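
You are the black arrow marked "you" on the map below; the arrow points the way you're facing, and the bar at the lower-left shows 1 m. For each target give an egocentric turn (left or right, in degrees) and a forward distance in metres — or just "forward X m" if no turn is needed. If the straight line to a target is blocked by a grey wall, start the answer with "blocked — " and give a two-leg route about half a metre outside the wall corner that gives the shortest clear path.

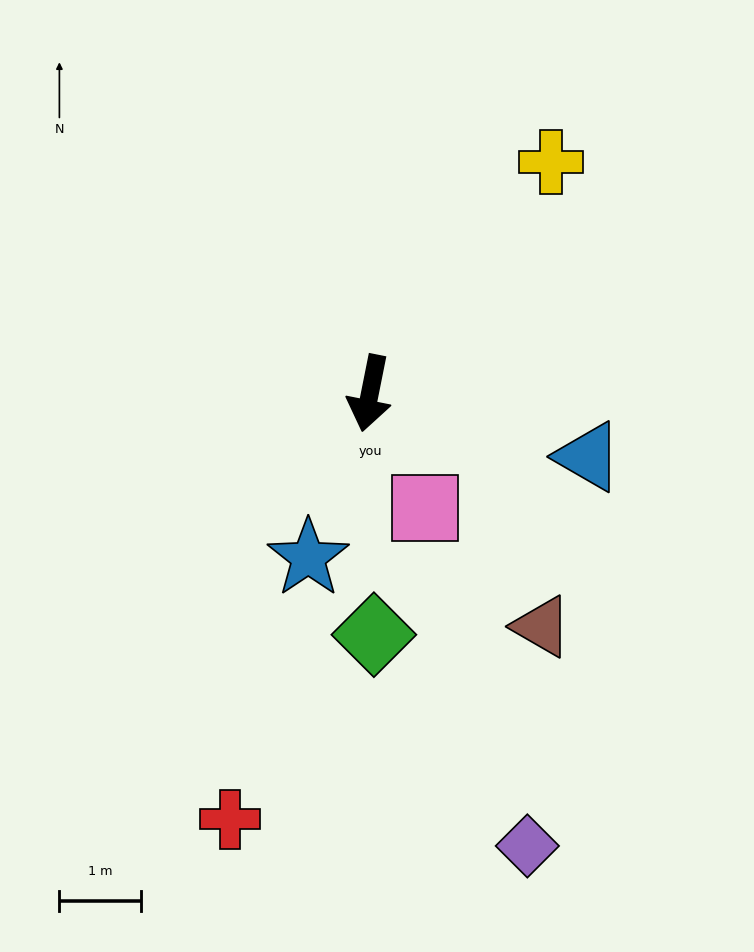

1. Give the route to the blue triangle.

turn left 85°, forward 2.8 m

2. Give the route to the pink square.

turn left 37°, forward 1.6 m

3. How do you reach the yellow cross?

turn left 153°, forward 3.6 m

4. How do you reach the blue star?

turn right 9°, forward 2.1 m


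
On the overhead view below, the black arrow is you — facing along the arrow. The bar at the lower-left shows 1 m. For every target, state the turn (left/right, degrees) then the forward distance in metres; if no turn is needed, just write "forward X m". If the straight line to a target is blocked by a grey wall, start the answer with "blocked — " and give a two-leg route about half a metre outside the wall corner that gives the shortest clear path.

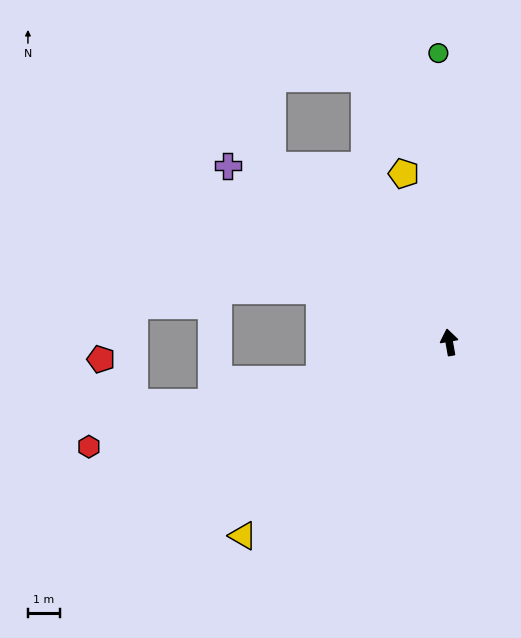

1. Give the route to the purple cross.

turn left 41°, forward 8.9 m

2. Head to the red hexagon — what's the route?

turn left 96°, forward 11.8 m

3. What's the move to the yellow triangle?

turn left 123°, forward 8.9 m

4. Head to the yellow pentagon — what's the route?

turn left 5°, forward 5.5 m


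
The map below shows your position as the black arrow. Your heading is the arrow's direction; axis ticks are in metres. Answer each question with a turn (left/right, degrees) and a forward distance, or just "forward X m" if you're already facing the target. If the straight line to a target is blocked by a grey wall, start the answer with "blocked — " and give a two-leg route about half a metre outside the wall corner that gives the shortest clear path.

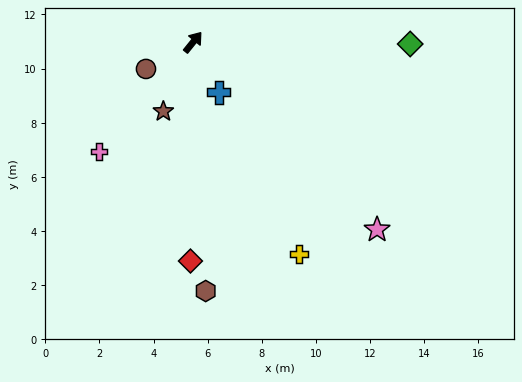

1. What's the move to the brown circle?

turn left 159°, forward 2.0 m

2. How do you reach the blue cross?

turn right 114°, forward 2.1 m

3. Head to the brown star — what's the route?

turn right 164°, forward 2.8 m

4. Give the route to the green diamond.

turn right 52°, forward 8.0 m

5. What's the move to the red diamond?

turn right 142°, forward 8.1 m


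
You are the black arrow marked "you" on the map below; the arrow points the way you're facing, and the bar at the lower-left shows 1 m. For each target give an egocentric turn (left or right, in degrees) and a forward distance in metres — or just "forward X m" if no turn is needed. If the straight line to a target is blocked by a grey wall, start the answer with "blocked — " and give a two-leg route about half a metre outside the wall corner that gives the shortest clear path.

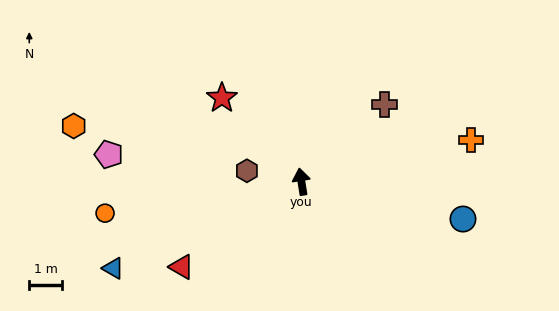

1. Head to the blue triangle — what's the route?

turn left 106°, forward 6.4 m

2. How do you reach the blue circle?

turn right 112°, forward 5.1 m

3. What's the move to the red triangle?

turn left 116°, forward 4.5 m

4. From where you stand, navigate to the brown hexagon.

turn left 70°, forward 1.7 m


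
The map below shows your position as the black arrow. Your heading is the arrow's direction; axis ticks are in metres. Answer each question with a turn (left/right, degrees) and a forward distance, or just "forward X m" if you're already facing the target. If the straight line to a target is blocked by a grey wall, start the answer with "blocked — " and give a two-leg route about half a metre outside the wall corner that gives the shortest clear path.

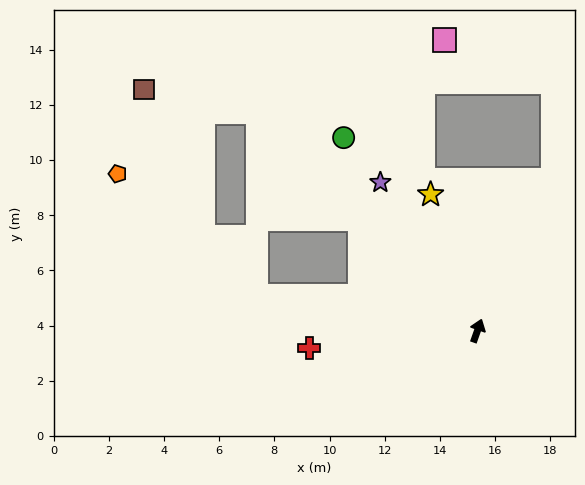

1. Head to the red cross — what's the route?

turn left 115°, forward 6.1 m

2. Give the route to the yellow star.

turn left 38°, forward 5.2 m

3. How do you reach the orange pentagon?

blocked — turn left 100°, forward 8.1 m, then turn right 32°, forward 6.7 m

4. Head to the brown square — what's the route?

blocked — turn left 65°, forward 11.2 m, then turn left 33°, forward 4.2 m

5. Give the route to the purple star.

turn left 53°, forward 6.4 m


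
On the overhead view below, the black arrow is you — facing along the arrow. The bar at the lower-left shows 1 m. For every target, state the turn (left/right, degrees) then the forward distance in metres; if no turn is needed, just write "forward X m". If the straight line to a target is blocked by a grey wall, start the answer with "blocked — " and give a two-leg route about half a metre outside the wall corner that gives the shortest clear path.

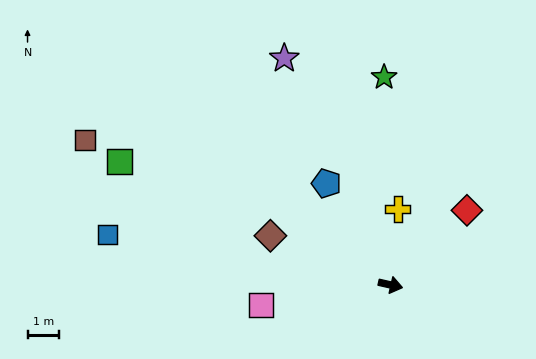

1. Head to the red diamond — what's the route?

turn left 57°, forward 3.4 m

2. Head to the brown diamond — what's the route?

turn left 171°, forward 4.2 m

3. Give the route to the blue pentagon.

turn left 135°, forward 3.8 m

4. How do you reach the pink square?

turn right 158°, forward 4.2 m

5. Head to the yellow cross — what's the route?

turn left 97°, forward 2.4 m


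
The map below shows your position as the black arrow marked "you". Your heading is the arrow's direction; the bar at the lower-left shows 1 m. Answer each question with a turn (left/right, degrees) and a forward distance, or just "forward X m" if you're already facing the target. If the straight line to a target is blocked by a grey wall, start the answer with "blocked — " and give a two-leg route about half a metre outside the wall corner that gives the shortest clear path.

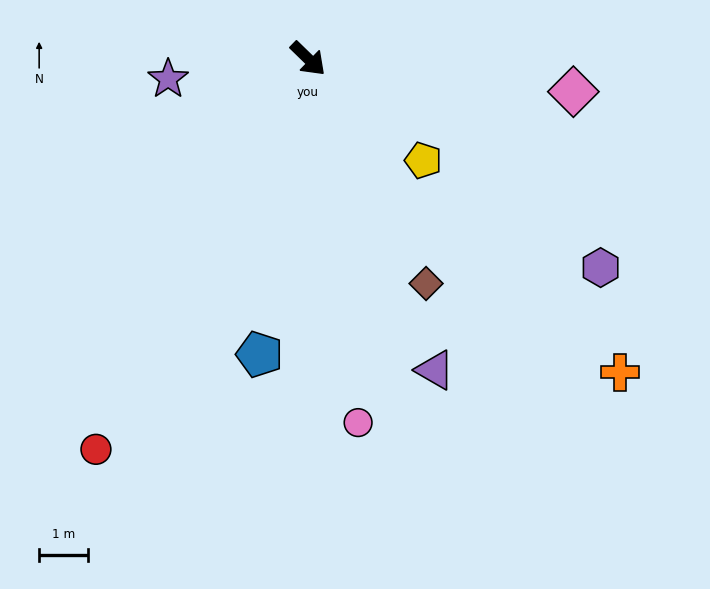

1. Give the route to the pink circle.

turn right 38°, forward 7.5 m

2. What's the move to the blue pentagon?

turn right 55°, forward 6.1 m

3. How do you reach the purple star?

turn right 128°, forward 2.9 m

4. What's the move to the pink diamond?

turn left 37°, forward 5.4 m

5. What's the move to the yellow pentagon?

turn left 3°, forward 3.1 m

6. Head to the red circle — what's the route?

turn right 74°, forward 9.0 m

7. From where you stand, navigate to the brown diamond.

turn right 18°, forward 5.2 m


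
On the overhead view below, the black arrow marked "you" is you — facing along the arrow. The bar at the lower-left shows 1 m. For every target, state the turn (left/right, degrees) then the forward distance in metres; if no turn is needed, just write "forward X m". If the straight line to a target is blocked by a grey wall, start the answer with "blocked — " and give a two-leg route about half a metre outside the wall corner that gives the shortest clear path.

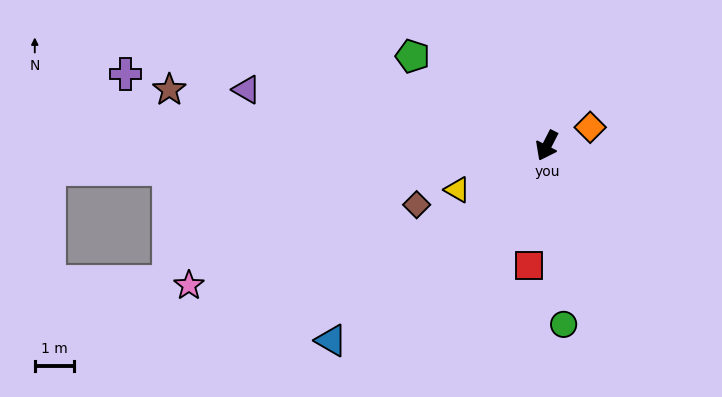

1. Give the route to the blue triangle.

turn right 21°, forward 7.4 m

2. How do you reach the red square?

turn left 19°, forward 3.1 m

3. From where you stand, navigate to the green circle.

turn left 32°, forward 4.6 m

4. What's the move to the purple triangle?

turn right 73°, forward 7.8 m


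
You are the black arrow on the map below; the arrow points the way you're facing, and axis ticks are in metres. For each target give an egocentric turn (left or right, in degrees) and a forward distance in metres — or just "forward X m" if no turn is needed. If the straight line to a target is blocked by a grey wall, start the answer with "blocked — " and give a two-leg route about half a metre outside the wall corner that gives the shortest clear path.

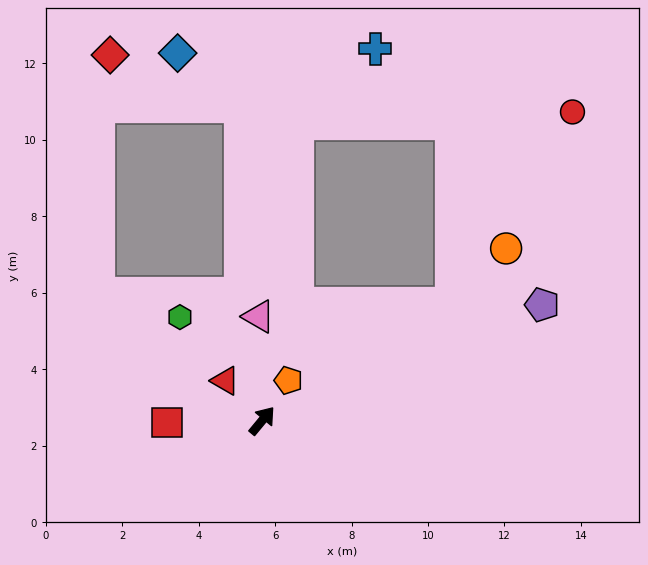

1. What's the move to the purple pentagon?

turn right 28°, forward 7.9 m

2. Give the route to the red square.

turn left 131°, forward 2.5 m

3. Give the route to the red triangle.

turn left 82°, forward 1.4 m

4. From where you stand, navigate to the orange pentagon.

turn left 6°, forward 1.3 m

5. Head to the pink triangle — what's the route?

turn left 42°, forward 2.7 m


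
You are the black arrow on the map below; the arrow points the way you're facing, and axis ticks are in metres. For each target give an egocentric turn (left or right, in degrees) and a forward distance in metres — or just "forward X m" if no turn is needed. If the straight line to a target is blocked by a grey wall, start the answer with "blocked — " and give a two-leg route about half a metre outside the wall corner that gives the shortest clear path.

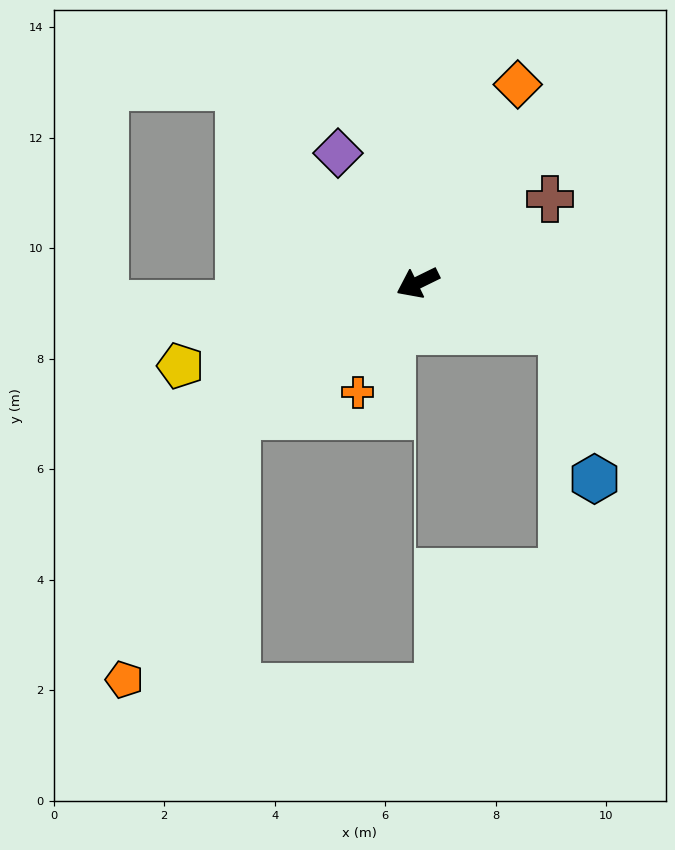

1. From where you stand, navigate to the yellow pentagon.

turn right 7°, forward 4.5 m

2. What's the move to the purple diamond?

turn right 85°, forward 2.8 m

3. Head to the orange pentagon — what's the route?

blocked — turn left 10°, forward 4.1 m, then turn left 31°, forward 5.2 m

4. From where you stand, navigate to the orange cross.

turn left 35°, forward 2.3 m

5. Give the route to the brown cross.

turn right 174°, forward 2.8 m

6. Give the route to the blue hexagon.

blocked — turn left 135°, forward 2.7 m, then turn right 59°, forward 2.7 m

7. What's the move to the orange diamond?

turn right 143°, forward 4.0 m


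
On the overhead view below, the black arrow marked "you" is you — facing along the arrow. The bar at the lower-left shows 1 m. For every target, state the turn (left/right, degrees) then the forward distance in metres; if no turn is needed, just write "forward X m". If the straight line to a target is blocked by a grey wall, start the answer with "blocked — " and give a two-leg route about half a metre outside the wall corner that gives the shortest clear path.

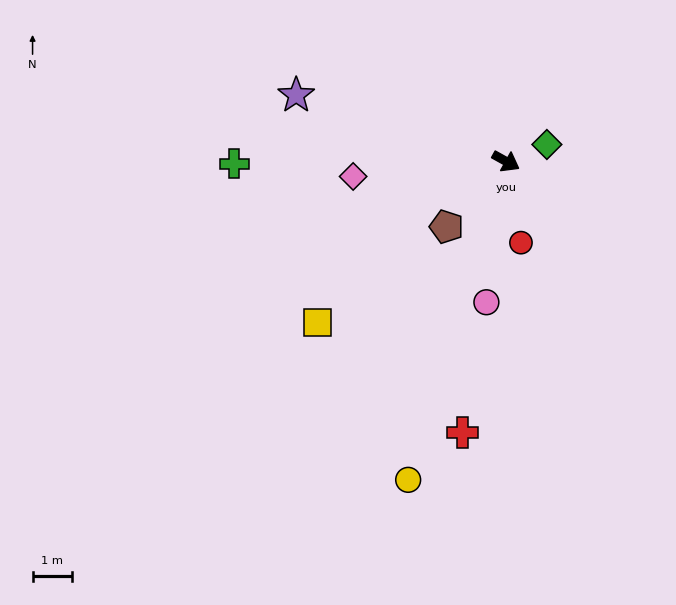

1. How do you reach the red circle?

turn right 50°, forward 2.1 m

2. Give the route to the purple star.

turn right 168°, forward 5.6 m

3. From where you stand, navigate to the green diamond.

turn left 51°, forward 1.1 m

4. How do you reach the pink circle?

turn right 69°, forward 3.7 m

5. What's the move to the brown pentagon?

turn right 103°, forward 2.3 m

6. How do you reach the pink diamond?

turn right 145°, forward 3.9 m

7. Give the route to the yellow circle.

turn right 78°, forward 8.5 m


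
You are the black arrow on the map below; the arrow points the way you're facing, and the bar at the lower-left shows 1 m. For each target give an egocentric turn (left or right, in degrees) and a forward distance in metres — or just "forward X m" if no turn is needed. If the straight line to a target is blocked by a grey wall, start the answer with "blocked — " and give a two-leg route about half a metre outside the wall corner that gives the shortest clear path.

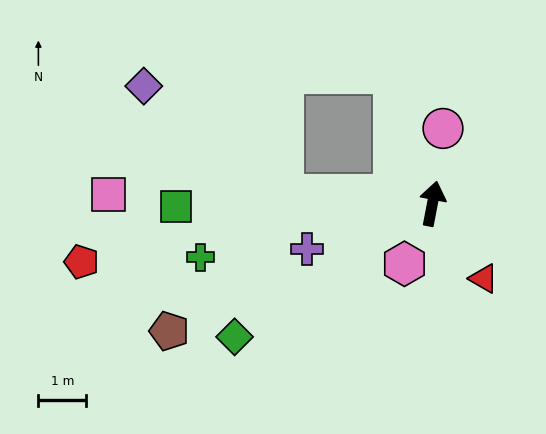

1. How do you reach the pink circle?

turn left 3°, forward 1.6 m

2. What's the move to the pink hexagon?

turn left 166°, forward 1.4 m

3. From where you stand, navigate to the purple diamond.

blocked — turn left 97°, forward 3.1 m, then turn right 34°, forward 3.7 m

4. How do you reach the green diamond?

turn left 135°, forward 5.0 m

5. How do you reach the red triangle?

turn right 135°, forward 1.9 m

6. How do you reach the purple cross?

turn left 121°, forward 2.8 m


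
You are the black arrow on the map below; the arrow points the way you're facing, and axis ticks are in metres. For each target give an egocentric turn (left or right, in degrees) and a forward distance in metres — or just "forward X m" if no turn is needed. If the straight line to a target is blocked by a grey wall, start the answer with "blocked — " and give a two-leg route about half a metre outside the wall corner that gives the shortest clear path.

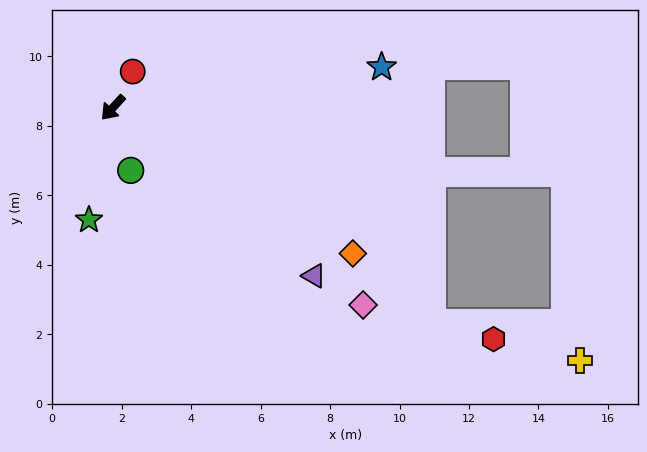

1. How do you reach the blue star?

turn left 141°, forward 7.8 m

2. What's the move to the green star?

turn left 31°, forward 3.3 m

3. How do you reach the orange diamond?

turn left 101°, forward 8.1 m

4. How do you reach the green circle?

turn left 58°, forward 1.9 m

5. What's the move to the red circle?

turn right 166°, forward 1.2 m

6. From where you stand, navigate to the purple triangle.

turn left 93°, forward 7.5 m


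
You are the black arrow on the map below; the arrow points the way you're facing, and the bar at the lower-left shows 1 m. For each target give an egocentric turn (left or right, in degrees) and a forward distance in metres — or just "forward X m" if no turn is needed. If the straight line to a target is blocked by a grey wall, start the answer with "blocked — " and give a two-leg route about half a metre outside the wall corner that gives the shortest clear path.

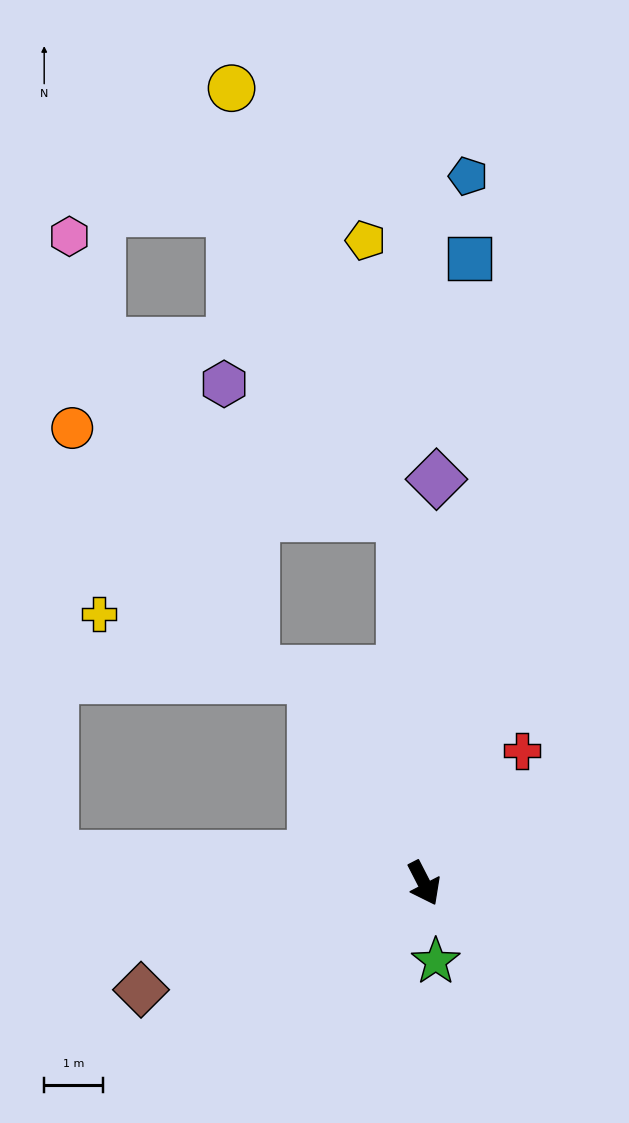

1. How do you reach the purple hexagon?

blocked — turn left 156°, forward 6.2 m, then turn left 50°, forward 3.8 m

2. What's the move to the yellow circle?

blocked — turn left 156°, forward 6.2 m, then turn left 18°, forward 7.8 m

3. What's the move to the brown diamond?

turn right 97°, forward 5.1 m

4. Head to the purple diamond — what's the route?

turn left 151°, forward 6.9 m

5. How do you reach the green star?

turn right 19°, forward 1.3 m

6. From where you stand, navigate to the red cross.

turn left 116°, forward 2.8 m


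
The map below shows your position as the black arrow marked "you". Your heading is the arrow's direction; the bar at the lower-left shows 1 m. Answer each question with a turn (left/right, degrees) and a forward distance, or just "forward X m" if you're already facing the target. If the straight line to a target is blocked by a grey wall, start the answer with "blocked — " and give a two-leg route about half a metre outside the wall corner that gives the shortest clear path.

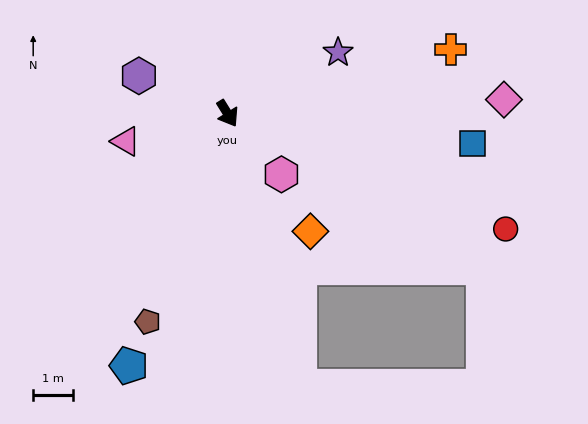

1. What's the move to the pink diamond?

turn left 61°, forward 6.9 m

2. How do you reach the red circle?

turn left 36°, forward 7.5 m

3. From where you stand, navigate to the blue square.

turn left 51°, forward 6.1 m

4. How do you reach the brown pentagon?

turn right 53°, forward 5.5 m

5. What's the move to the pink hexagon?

turn left 10°, forward 2.0 m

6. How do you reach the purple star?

turn left 87°, forward 3.1 m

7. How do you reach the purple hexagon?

turn right 145°, forward 2.4 m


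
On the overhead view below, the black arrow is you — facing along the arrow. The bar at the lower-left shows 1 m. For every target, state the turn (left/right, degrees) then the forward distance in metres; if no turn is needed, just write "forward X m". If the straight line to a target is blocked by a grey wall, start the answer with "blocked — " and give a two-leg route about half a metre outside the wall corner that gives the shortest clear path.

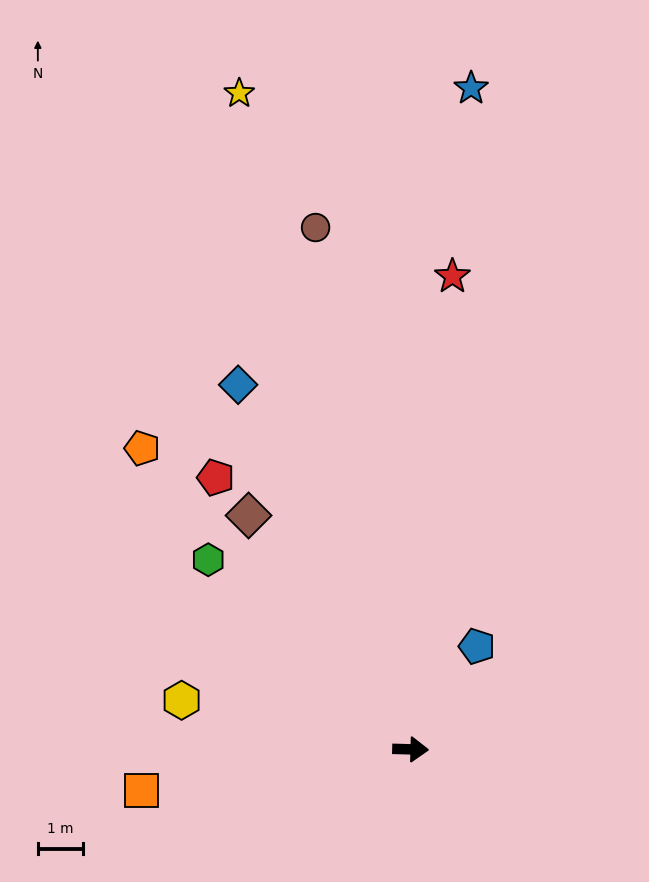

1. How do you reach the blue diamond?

turn left 117°, forward 9.0 m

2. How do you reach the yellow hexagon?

turn left 170°, forward 5.2 m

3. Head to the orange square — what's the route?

turn right 170°, forward 6.1 m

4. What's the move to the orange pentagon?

turn left 133°, forward 9.0 m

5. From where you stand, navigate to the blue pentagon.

turn left 59°, forward 2.7 m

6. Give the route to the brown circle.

turn left 102°, forward 11.9 m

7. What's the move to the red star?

turn left 87°, forward 10.6 m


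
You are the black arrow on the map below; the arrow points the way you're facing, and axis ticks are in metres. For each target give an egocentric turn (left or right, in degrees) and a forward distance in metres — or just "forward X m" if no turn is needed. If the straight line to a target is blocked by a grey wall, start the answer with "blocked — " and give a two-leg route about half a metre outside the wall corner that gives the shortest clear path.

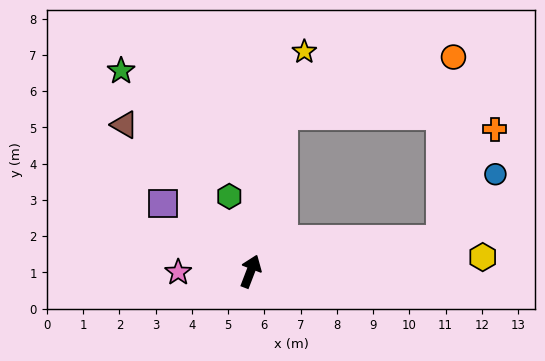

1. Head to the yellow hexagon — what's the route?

turn right 65°, forward 6.4 m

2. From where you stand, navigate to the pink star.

turn left 112°, forward 2.0 m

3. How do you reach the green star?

turn left 54°, forward 6.6 m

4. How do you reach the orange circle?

blocked — turn left 10°, forward 4.4 m, then turn right 60°, forward 5.0 m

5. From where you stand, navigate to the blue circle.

blocked — turn right 60°, forward 5.3 m, then turn left 41°, forward 2.3 m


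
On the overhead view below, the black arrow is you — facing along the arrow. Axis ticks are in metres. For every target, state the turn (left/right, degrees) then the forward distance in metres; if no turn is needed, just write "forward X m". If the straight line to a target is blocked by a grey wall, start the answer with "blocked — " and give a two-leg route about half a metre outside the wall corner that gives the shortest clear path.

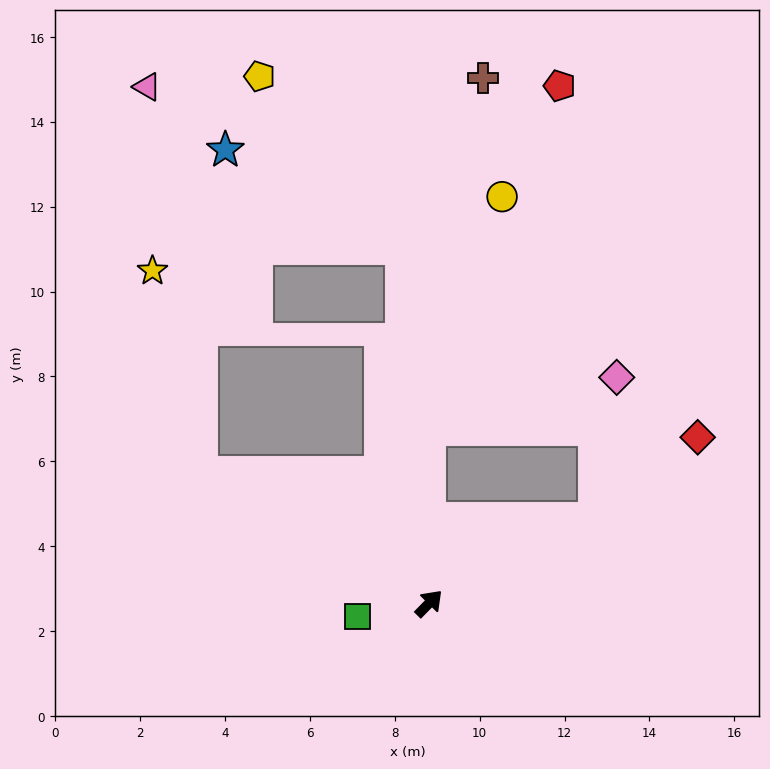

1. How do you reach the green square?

turn left 145°, forward 1.7 m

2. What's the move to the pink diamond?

blocked — turn right 19°, forward 4.4 m, then turn left 55°, forward 3.4 m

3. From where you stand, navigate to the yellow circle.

blocked — turn left 45°, forward 4.1 m, then turn right 18°, forward 5.7 m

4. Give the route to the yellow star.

blocked — turn left 105°, forward 6.2 m, then turn right 47°, forward 4.9 m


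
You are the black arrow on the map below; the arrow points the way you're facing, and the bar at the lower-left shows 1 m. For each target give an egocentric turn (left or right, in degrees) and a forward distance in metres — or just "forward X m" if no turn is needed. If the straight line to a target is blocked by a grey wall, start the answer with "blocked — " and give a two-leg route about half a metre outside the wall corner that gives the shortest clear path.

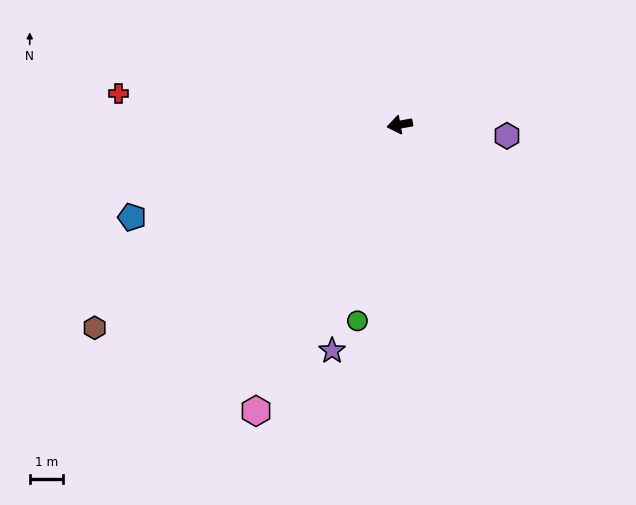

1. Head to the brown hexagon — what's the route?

turn left 23°, forward 10.9 m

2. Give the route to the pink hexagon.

turn left 53°, forward 9.5 m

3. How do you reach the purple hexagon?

turn left 164°, forward 3.2 m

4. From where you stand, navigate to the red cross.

turn right 17°, forward 8.4 m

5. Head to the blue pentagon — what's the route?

turn left 9°, forward 8.4 m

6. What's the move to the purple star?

turn left 63°, forward 7.0 m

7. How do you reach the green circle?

turn left 68°, forward 6.0 m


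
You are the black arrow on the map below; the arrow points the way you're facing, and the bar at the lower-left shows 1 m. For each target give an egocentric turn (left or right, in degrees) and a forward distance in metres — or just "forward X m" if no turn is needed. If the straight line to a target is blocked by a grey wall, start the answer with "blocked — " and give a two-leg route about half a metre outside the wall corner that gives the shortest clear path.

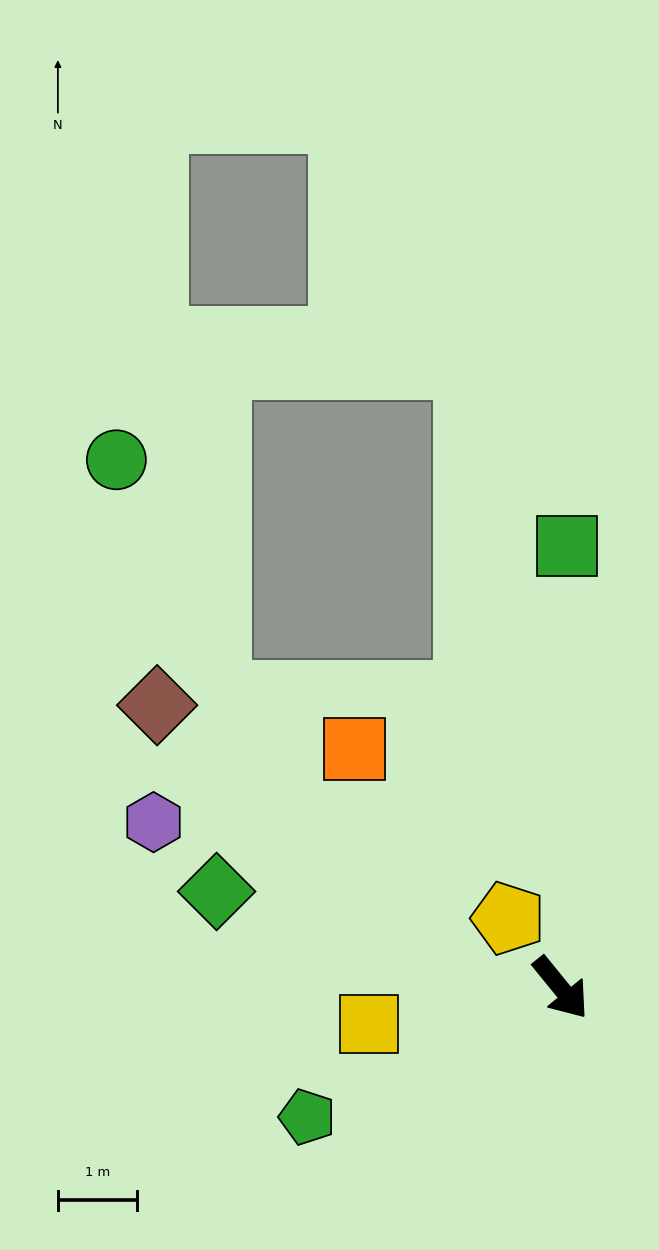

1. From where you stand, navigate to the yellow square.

turn right 118°, forward 2.5 m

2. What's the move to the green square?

turn left 140°, forward 5.6 m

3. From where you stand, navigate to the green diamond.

turn right 145°, forward 4.5 m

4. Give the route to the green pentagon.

turn right 102°, forward 3.6 m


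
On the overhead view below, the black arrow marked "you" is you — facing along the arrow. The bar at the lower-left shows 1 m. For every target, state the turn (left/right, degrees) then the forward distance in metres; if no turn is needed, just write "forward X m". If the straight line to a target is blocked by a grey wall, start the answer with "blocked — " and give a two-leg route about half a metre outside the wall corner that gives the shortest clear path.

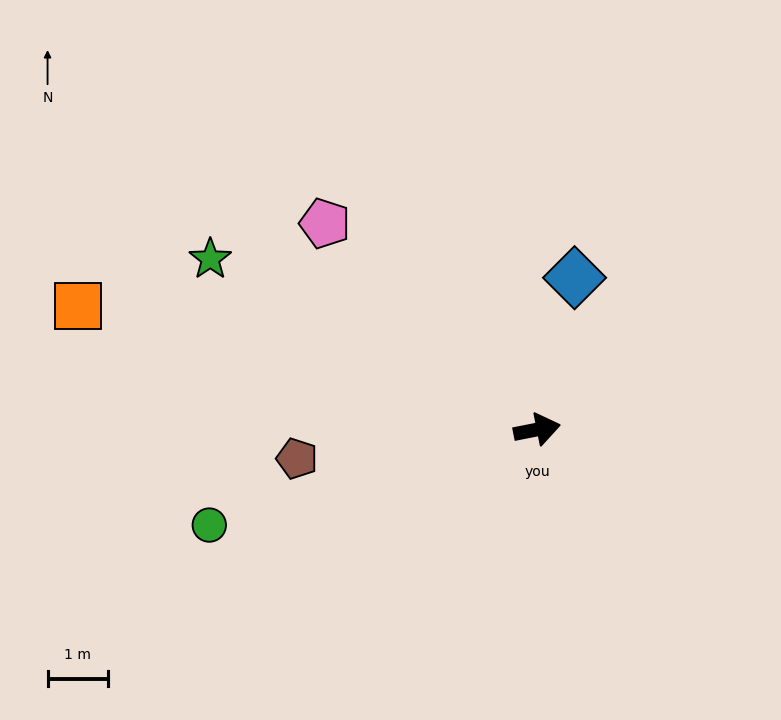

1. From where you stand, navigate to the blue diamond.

turn left 65°, forward 2.6 m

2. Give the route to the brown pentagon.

turn left 176°, forward 4.0 m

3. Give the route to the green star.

turn left 141°, forward 6.1 m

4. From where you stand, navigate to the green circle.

turn right 175°, forward 5.6 m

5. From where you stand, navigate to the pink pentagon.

turn left 125°, forward 4.9 m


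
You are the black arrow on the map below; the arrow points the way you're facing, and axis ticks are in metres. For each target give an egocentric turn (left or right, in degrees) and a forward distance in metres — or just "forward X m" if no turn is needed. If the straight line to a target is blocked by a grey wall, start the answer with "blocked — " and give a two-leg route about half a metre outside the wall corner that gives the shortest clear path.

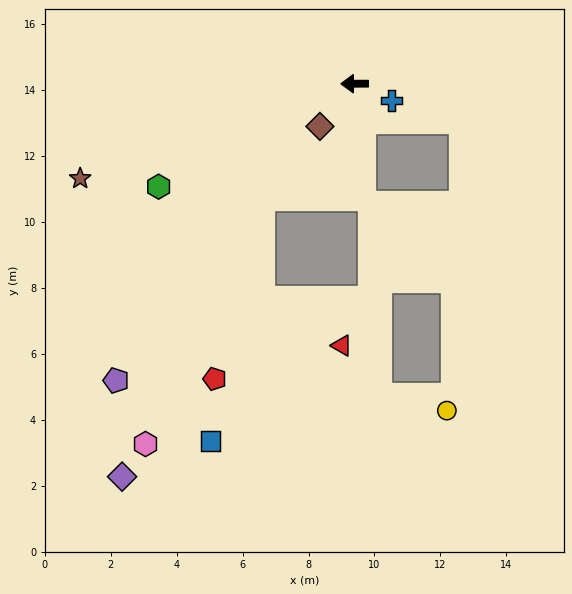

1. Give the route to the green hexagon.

turn left 27°, forward 6.7 m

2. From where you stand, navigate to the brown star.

turn left 19°, forward 8.8 m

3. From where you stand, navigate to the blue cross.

turn left 155°, forward 1.2 m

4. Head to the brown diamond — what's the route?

turn left 51°, forward 1.7 m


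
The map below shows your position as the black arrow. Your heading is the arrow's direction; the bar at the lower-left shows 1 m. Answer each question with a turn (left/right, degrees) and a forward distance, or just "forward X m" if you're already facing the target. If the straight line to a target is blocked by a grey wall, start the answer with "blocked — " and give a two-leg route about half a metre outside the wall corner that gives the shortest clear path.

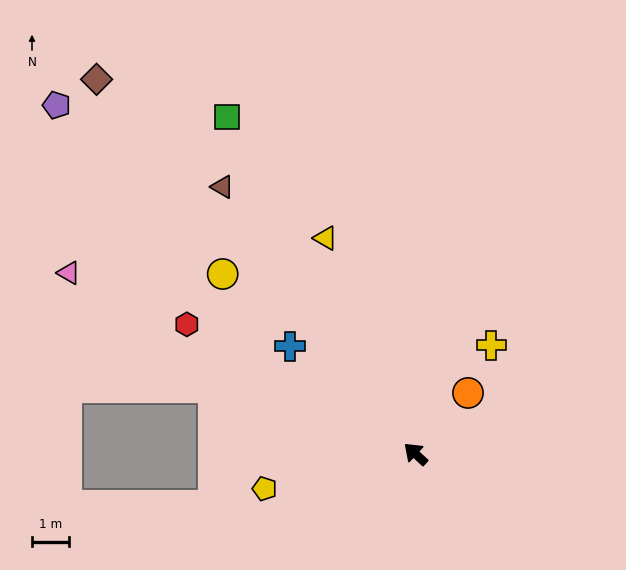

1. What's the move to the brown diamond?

turn right 7°, forward 13.2 m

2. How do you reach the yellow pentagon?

turn left 56°, forward 4.1 m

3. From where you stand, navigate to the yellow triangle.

turn right 25°, forward 6.3 m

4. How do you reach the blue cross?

turn left 2°, forward 4.4 m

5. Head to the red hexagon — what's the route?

turn left 13°, forward 7.0 m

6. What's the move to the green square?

turn right 18°, forward 10.3 m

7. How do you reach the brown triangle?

turn right 11°, forward 8.8 m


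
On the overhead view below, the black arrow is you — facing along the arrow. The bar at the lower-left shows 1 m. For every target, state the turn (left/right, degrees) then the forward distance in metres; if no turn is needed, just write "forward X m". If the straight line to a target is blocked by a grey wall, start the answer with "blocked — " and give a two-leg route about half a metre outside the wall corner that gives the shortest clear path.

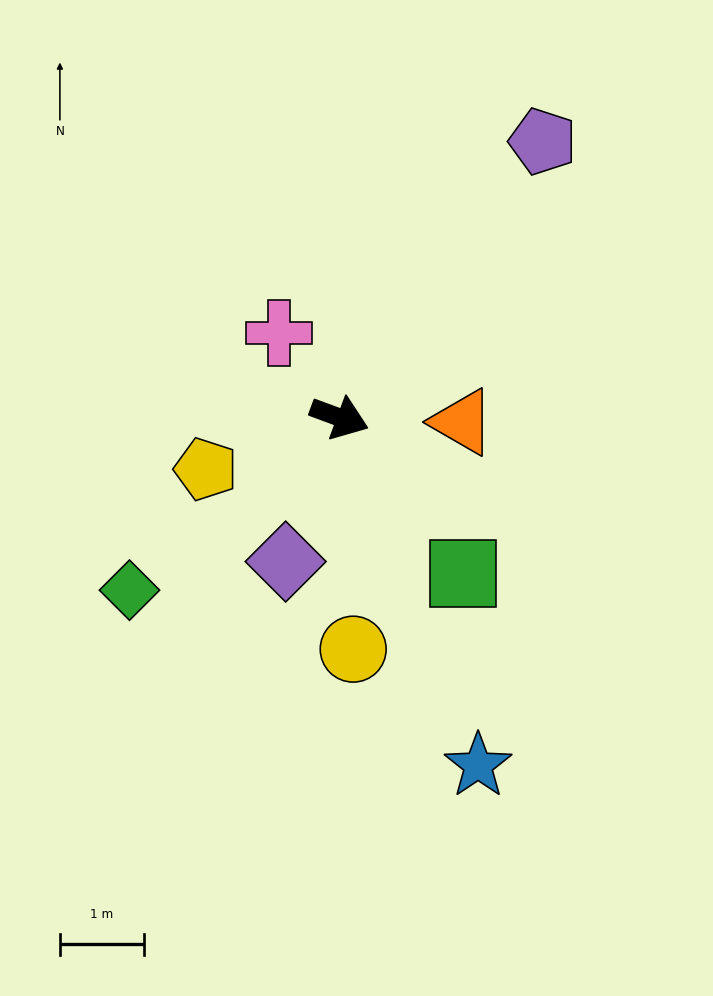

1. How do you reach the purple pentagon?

turn left 74°, forward 4.1 m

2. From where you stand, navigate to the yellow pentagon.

turn right 139°, forward 1.7 m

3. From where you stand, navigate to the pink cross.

turn left 146°, forward 1.2 m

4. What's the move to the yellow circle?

turn right 66°, forward 2.8 m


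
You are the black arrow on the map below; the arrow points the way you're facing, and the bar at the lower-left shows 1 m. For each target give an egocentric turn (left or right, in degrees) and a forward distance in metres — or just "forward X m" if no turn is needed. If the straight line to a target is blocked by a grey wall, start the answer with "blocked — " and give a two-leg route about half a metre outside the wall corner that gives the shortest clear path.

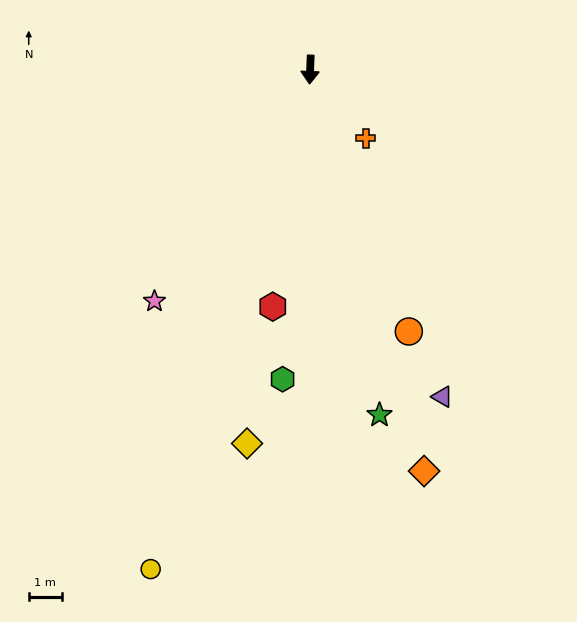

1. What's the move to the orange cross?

turn left 41°, forward 2.7 m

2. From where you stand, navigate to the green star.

turn left 14°, forward 10.7 m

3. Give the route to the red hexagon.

turn right 7°, forward 7.3 m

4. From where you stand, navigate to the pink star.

turn right 32°, forward 8.5 m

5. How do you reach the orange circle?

turn left 23°, forward 8.5 m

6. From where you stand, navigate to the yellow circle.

turn right 15°, forward 16.0 m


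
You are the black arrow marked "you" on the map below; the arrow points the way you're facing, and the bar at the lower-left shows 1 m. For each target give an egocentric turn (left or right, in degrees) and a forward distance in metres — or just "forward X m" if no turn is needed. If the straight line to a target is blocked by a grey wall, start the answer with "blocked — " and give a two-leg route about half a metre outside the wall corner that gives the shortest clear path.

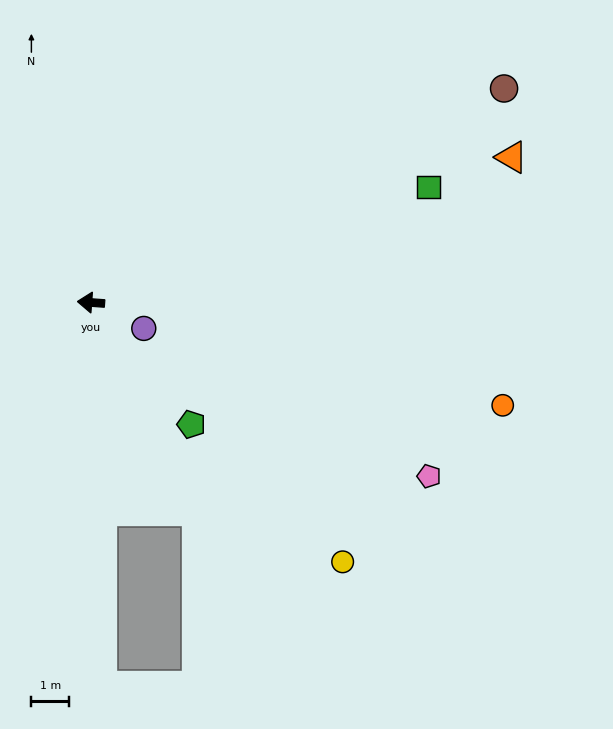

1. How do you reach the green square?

turn right 157°, forward 9.5 m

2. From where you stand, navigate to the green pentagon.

turn left 134°, forward 4.2 m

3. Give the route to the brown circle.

turn right 148°, forward 12.4 m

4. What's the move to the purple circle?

turn left 158°, forward 1.6 m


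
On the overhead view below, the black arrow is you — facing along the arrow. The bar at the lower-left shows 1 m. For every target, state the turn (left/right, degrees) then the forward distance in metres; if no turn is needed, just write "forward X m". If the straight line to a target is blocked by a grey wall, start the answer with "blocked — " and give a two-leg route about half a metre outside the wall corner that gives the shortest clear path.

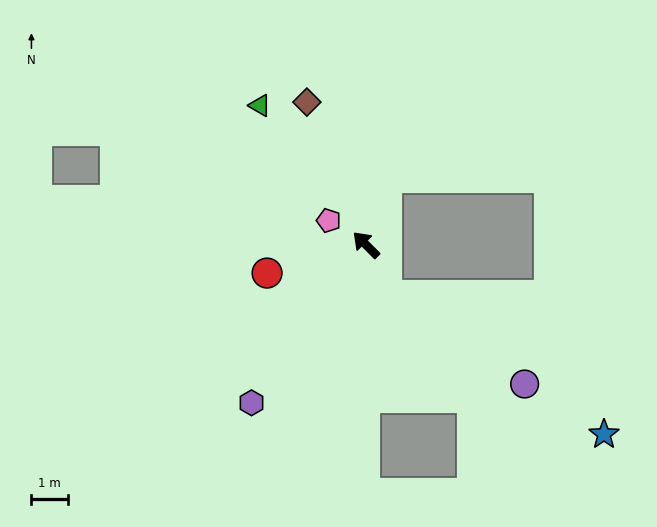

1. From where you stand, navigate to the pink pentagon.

turn left 12°, forward 1.2 m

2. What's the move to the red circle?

turn left 61°, forward 2.8 m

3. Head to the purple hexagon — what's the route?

turn left 99°, forward 5.3 m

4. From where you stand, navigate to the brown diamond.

turn right 22°, forward 4.2 m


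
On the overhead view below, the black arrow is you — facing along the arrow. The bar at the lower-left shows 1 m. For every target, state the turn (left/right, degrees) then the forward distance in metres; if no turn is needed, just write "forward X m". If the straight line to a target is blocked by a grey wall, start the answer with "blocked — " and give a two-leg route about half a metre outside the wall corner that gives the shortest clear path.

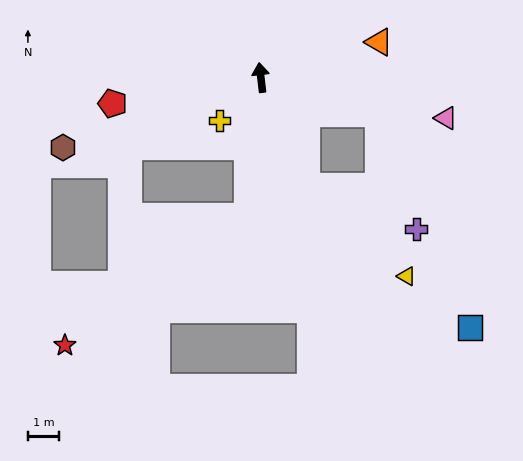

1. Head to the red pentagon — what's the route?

turn left 93°, forward 4.8 m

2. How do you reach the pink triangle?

turn right 109°, forward 6.0 m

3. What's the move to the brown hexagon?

turn left 103°, forward 6.7 m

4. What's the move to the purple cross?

blocked — turn right 164°, forward 3.7 m, then turn left 46°, forward 3.7 m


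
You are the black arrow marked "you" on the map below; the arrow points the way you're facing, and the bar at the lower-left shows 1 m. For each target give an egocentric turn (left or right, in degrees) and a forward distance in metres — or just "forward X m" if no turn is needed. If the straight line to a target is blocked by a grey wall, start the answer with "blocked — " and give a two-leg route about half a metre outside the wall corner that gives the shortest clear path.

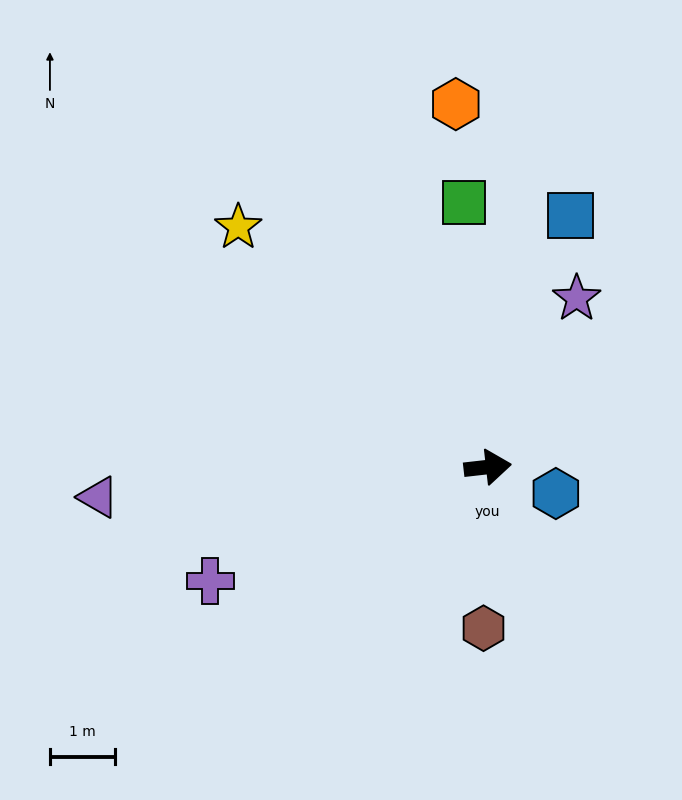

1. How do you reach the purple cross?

turn right 164°, forward 4.6 m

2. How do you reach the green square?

turn left 89°, forward 4.1 m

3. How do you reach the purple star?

turn left 56°, forward 2.9 m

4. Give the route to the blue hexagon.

turn right 28°, forward 1.1 m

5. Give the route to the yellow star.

turn left 130°, forward 5.4 m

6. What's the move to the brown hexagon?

turn right 98°, forward 2.5 m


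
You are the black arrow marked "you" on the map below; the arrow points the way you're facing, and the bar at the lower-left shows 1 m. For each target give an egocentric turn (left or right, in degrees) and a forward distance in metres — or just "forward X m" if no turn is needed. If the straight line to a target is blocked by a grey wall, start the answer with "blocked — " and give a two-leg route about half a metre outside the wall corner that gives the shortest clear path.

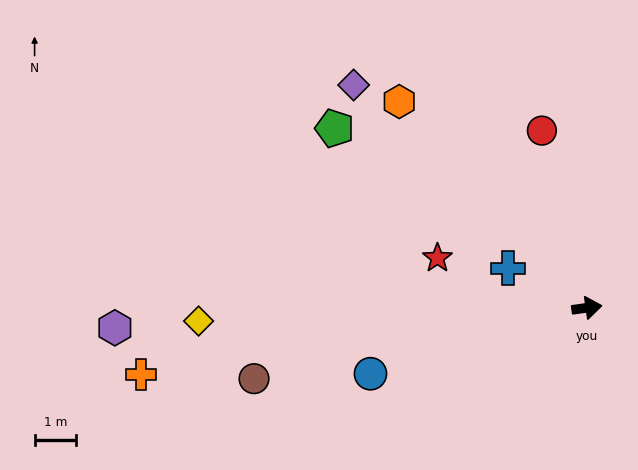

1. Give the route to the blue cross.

turn left 145°, forward 2.1 m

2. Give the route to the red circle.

turn left 96°, forward 4.4 m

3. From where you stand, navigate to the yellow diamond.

turn left 174°, forward 9.4 m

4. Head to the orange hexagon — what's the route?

turn left 124°, forward 6.7 m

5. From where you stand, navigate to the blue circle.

turn right 171°, forward 5.4 m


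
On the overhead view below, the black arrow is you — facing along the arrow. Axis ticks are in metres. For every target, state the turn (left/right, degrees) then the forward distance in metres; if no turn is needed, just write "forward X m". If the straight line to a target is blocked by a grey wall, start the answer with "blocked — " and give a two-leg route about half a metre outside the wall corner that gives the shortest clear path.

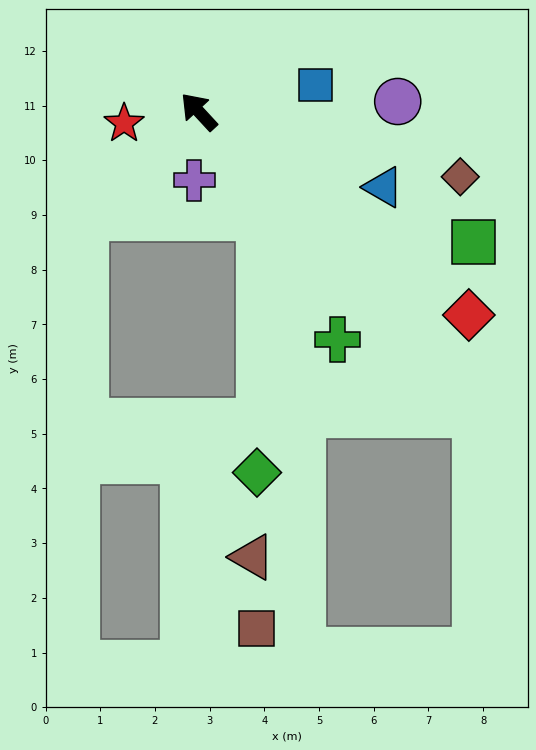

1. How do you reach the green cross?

turn left 169°, forward 4.9 m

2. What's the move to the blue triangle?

turn right 155°, forward 3.6 m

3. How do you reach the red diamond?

turn right 170°, forward 6.2 m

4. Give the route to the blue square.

turn right 120°, forward 2.2 m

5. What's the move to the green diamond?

blocked — turn left 167°, forward 2.2 m, then turn right 30°, forward 4.7 m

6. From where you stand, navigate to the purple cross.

turn left 133°, forward 1.3 m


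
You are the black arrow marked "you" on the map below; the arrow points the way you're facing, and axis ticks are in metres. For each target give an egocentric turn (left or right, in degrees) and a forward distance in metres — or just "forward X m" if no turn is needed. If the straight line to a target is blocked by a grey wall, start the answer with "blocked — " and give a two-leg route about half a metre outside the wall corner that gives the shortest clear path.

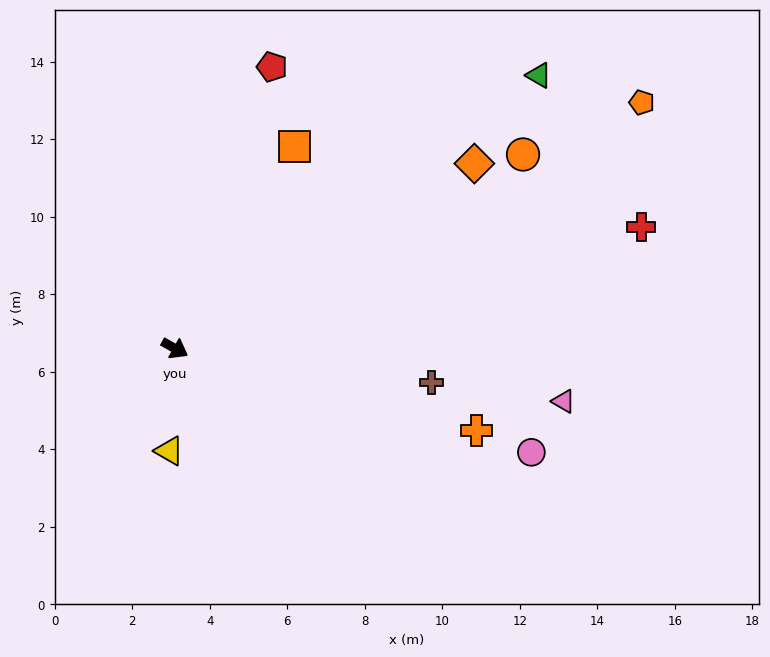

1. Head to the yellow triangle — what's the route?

turn right 64°, forward 2.6 m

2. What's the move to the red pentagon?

turn left 100°, forward 7.7 m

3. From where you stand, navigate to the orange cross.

turn left 14°, forward 8.1 m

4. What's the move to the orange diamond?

turn left 61°, forward 9.1 m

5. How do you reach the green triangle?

turn left 66°, forward 11.7 m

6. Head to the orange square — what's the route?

turn left 89°, forward 6.1 m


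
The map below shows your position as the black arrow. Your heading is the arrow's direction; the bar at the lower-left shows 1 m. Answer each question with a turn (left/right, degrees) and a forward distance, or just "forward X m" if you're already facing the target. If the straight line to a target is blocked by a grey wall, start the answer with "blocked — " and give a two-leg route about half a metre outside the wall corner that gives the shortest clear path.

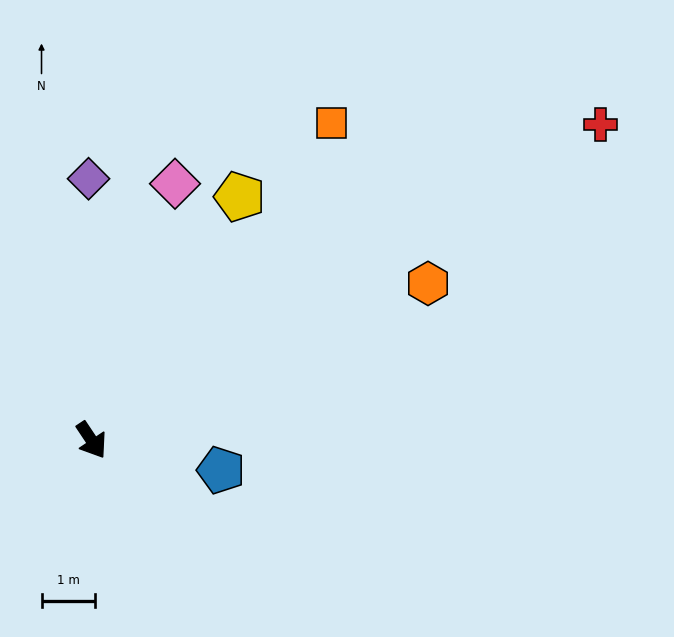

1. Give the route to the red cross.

turn left 88°, forward 11.2 m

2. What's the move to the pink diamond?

turn left 128°, forward 5.1 m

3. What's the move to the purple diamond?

turn left 147°, forward 4.9 m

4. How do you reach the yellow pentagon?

turn left 115°, forward 5.3 m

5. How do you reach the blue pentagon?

turn left 43°, forward 2.5 m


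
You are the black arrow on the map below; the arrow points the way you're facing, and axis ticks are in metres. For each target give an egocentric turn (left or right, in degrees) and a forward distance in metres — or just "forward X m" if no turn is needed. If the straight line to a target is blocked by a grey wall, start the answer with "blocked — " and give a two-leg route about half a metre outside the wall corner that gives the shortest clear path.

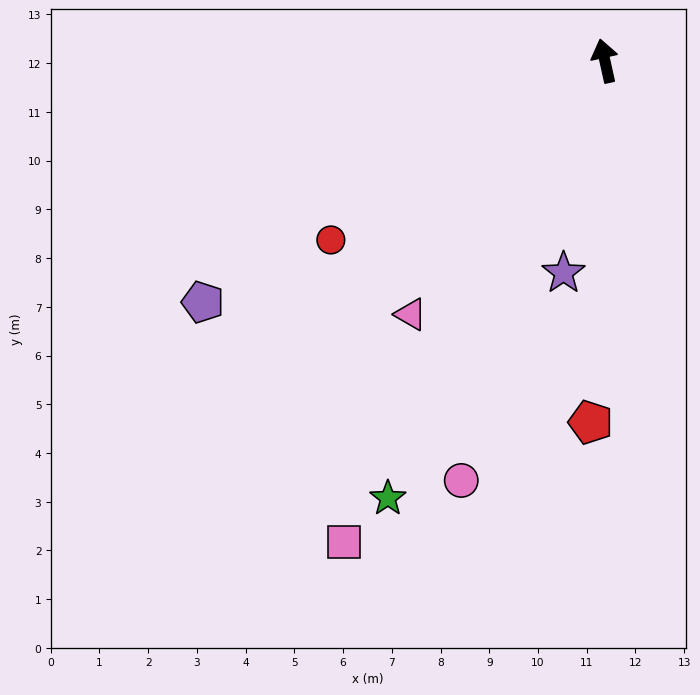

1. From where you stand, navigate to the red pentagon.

turn left 165°, forward 7.4 m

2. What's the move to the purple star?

turn left 157°, forward 4.4 m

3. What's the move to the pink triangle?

turn left 130°, forward 6.6 m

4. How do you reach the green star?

turn left 141°, forward 10.0 m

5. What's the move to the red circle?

turn left 111°, forward 6.7 m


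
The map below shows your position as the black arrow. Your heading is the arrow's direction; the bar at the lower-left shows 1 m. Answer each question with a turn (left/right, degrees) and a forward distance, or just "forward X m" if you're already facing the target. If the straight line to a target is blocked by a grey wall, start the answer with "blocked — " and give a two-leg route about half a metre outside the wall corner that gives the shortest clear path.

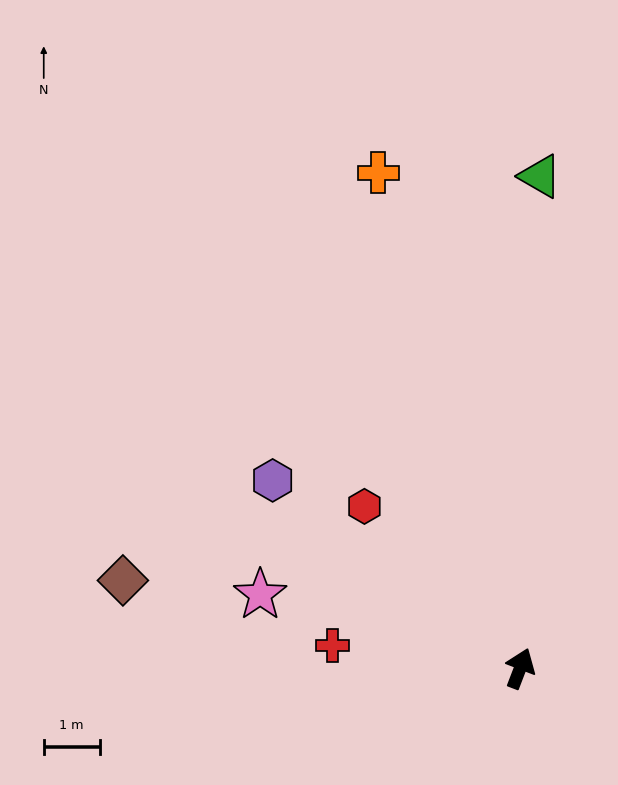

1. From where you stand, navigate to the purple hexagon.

turn left 74°, forward 5.6 m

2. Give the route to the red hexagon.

turn left 65°, forward 4.0 m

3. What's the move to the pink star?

turn left 95°, forward 4.8 m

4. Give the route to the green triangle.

turn left 19°, forward 8.8 m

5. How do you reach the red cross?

turn left 104°, forward 3.4 m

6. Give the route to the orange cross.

turn left 37°, forward 9.2 m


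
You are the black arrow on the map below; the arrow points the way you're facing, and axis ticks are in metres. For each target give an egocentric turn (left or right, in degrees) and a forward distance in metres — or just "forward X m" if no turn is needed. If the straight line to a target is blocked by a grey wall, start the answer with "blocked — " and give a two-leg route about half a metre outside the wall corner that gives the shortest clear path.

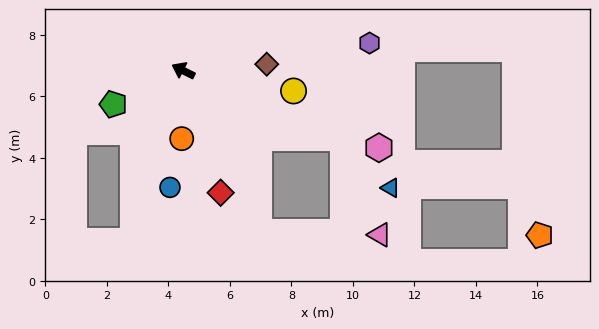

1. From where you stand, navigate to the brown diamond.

turn right 149°, forward 2.7 m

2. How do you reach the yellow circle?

turn right 164°, forward 3.6 m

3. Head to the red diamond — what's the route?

turn left 134°, forward 4.2 m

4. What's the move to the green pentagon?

turn left 52°, forward 2.5 m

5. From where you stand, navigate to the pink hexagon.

turn right 175°, forward 6.8 m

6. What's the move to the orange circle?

turn left 115°, forward 2.2 m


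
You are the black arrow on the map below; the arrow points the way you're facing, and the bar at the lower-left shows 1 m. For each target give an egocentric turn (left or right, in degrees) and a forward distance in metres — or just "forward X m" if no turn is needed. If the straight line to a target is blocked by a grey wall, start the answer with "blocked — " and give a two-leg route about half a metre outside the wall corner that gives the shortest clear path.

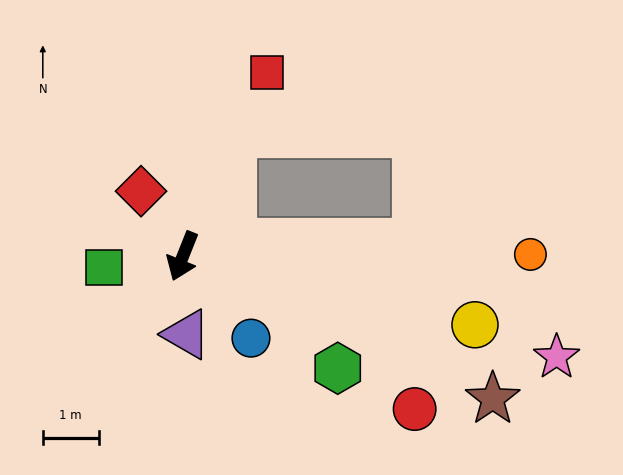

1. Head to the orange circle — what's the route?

turn left 112°, forward 6.2 m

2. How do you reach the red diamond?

turn right 126°, forward 1.4 m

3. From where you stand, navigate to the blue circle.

turn left 62°, forward 1.9 m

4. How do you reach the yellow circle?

turn left 99°, forward 5.4 m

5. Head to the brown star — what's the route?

turn left 87°, forward 6.1 m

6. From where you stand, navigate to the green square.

turn right 60°, forward 1.4 m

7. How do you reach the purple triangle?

turn left 24°, forward 1.4 m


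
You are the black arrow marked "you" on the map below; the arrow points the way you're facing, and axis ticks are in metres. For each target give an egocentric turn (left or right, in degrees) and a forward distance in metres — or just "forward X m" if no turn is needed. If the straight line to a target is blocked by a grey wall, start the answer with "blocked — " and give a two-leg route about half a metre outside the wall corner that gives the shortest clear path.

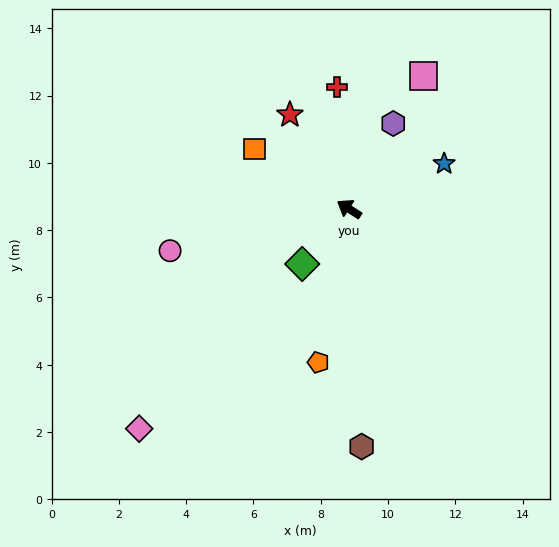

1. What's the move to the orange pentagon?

turn left 111°, forward 4.7 m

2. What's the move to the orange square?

forward 3.3 m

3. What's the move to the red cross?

turn right 52°, forward 3.6 m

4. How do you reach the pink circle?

turn left 46°, forward 5.5 m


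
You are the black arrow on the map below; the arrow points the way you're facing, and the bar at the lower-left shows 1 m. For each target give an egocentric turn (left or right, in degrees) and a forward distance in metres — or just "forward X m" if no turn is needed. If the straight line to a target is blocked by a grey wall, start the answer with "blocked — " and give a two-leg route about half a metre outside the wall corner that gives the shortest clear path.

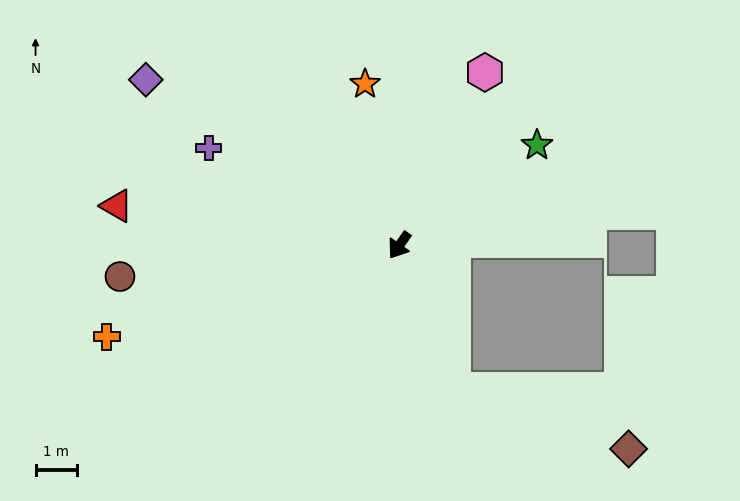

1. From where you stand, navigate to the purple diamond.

turn right 88°, forward 7.4 m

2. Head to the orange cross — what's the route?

turn right 38°, forward 7.4 m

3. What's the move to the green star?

turn left 161°, forward 4.1 m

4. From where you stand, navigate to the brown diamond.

blocked — turn left 55°, forward 3.7 m, then turn left 51°, forward 4.5 m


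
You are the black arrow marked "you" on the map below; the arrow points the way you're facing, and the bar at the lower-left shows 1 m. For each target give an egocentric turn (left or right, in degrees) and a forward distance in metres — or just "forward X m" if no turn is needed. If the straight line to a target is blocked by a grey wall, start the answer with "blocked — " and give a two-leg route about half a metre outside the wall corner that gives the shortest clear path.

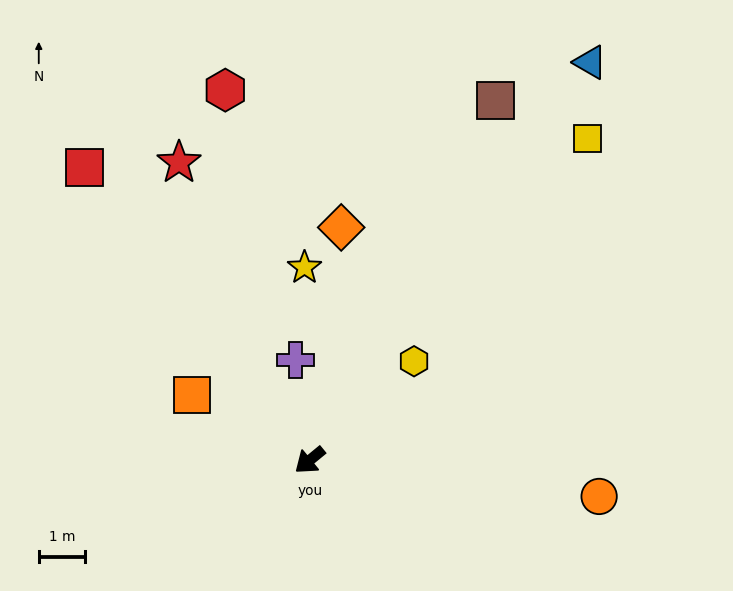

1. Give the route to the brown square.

turn right 157°, forward 8.7 m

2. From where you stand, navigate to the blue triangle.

turn right 165°, forward 10.5 m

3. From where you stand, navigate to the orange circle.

turn left 133°, forward 6.3 m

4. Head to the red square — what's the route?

turn right 92°, forward 7.9 m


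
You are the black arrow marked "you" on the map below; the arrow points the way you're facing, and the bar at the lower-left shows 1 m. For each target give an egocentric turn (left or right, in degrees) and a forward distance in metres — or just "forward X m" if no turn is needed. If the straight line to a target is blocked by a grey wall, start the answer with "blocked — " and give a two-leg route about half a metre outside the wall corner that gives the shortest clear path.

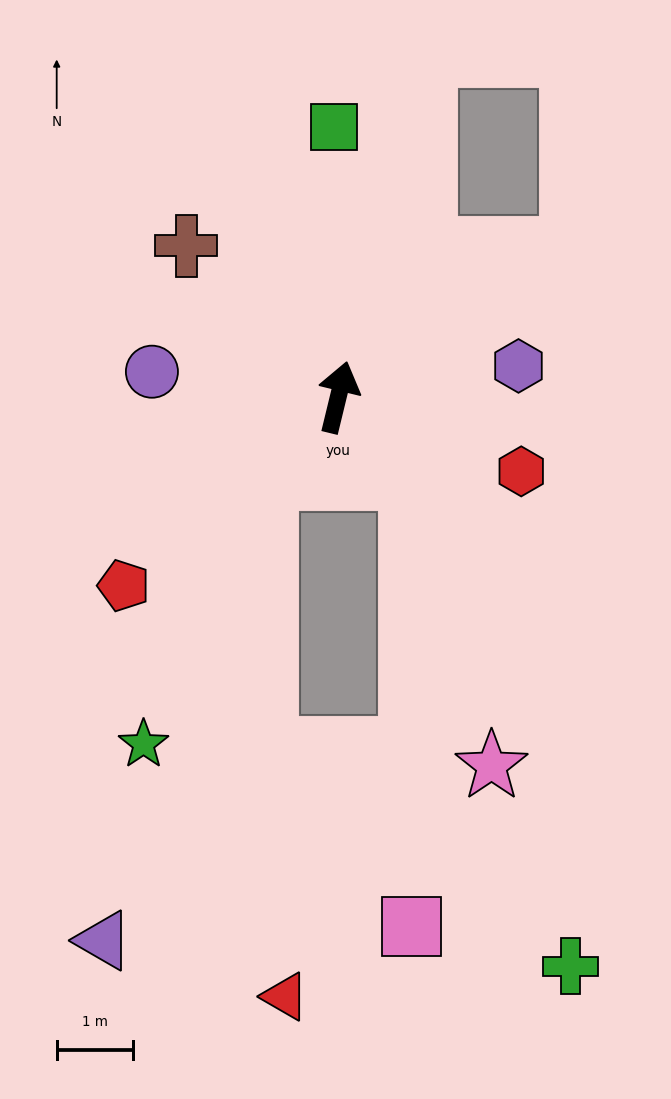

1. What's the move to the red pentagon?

turn left 145°, forward 3.7 m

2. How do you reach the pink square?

blocked — turn right 124°, forward 1.4 m, then turn right 42°, forward 5.9 m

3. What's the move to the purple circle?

turn left 96°, forward 2.5 m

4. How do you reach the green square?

turn left 15°, forward 3.5 m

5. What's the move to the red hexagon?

turn right 98°, forward 2.6 m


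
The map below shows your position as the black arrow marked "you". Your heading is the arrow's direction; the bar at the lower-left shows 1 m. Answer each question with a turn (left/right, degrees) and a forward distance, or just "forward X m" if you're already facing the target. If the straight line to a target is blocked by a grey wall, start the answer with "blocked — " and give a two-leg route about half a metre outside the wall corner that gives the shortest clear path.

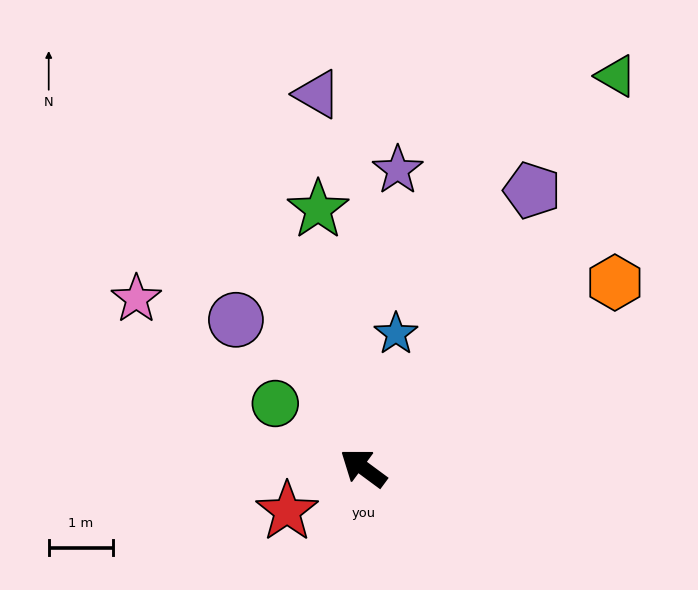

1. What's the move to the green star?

turn right 44°, forward 4.1 m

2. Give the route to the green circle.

forward 1.7 m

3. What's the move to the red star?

turn left 66°, forward 1.4 m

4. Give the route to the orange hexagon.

turn right 107°, forward 4.9 m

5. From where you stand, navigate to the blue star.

turn right 67°, forward 2.2 m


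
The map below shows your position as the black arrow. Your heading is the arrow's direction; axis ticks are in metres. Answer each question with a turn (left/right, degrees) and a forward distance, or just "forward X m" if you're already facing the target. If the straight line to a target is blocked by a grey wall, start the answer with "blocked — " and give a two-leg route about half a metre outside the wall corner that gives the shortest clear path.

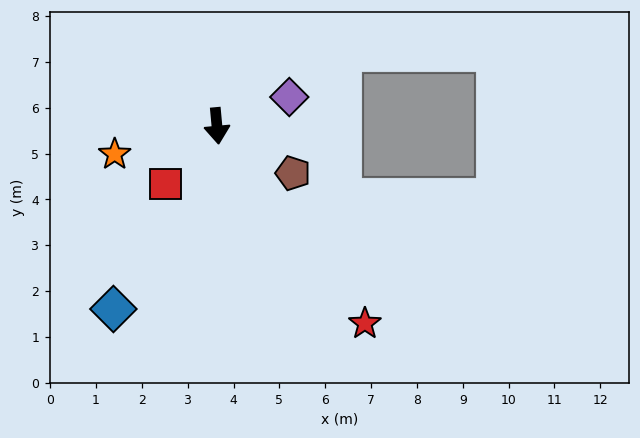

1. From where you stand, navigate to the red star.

turn left 32°, forward 5.4 m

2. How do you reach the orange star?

turn right 80°, forward 2.3 m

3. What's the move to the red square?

turn right 47°, forward 1.7 m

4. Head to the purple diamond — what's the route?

turn left 107°, forward 1.7 m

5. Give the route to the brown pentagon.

turn left 53°, forward 2.0 m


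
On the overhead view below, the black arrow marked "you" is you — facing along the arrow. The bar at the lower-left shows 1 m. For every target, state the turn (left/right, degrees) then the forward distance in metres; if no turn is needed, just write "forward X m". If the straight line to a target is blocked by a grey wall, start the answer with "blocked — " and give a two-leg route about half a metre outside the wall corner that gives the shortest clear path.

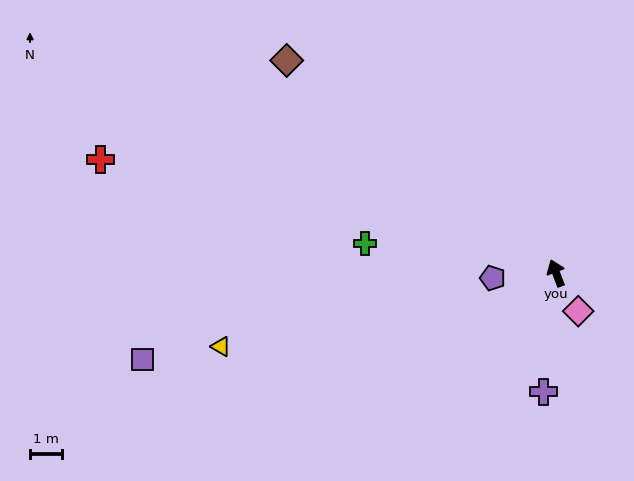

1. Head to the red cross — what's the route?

turn left 55°, forward 14.6 m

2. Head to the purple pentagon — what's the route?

turn left 73°, forward 2.0 m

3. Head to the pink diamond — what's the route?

turn right 171°, forward 1.4 m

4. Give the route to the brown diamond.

turn left 31°, forward 10.6 m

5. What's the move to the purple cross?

turn left 153°, forward 3.7 m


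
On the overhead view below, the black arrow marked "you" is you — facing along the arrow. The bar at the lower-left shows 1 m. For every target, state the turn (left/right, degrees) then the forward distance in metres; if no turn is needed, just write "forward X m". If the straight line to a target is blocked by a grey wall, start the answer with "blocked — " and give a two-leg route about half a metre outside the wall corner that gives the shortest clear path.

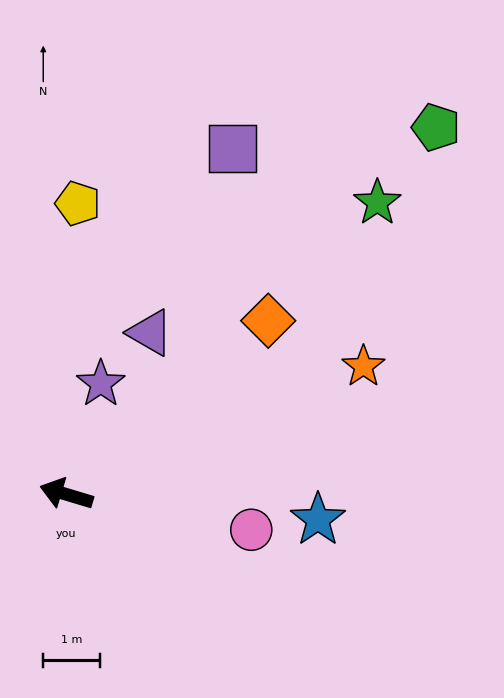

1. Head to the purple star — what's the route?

turn right 91°, forward 2.0 m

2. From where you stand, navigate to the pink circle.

turn right 174°, forward 3.3 m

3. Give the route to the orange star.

turn right 140°, forward 5.7 m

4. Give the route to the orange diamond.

turn right 123°, forward 4.7 m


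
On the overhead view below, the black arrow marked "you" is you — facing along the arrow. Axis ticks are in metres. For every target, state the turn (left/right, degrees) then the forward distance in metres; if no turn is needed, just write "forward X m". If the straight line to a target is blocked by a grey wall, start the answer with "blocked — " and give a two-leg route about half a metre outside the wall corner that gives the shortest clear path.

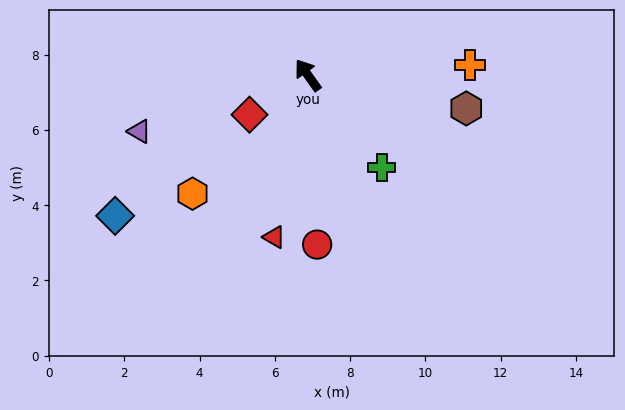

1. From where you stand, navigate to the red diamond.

turn left 89°, forward 1.9 m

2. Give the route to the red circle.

turn left 148°, forward 4.5 m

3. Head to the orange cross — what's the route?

turn right 122°, forward 4.3 m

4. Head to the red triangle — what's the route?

turn left 133°, forward 4.4 m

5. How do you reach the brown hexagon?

turn right 137°, forward 4.3 m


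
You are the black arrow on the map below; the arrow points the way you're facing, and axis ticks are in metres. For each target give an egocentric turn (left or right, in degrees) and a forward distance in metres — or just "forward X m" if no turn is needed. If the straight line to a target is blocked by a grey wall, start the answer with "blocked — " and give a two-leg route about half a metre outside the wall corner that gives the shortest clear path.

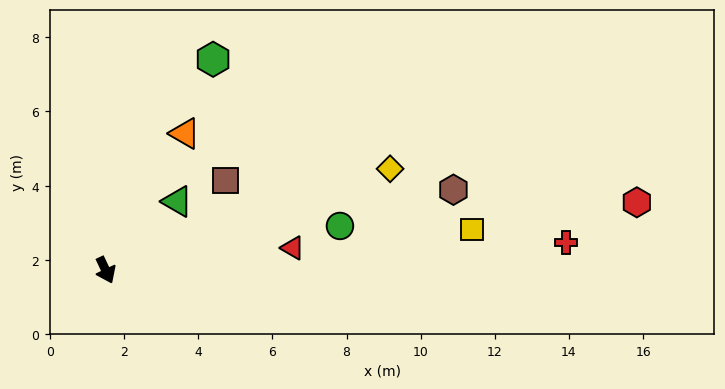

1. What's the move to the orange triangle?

turn left 125°, forward 4.3 m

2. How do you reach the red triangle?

turn left 72°, forward 5.1 m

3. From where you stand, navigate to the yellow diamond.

turn left 84°, forward 8.1 m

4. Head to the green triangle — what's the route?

turn left 109°, forward 2.7 m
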